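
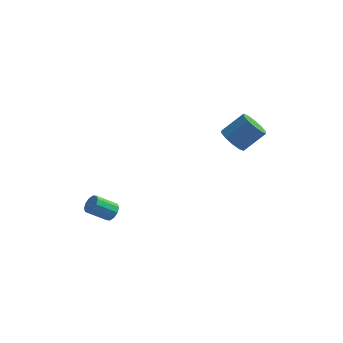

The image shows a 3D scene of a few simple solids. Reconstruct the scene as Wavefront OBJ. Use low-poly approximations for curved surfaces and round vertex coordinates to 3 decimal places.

v 2.317 2.302 1.338
v 2.992 1.977 0.896
v 4.018 2.633 1.98
v 3.343 2.958 2.422
v 2.886 2.466 0.701
v 3.912 3.122 1.784
v 2.562 2.893 0.748
v 3.588 3.549 1.832
v 2.145 3.094 1.022
v 3.171 3.75 2.105
v 1.794 2.992 1.416
v 2.819 3.648 2.499
v 1.642 2.627 1.78
v 2.668 3.283 2.864
v 1.748 2.138 1.976
v 2.774 2.794 3.059
v 2.072 1.711 1.928
v 3.098 2.367 3.012
v 2.489 1.51 1.655
v 3.515 2.166 2.738
v 2.841 1.612 1.261
v 3.866 2.268 2.344
v -3.35 -0.844 -3.186
v -3.134 -0.527 -2.738
v -4.133 -1.019 -1.906
v -4.35 -1.336 -2.354
v -3.38 -0.322 -2.912
v -4.379 -0.814 -2.081
v -3.615 -0.316 -3.191
v -4.614 -0.809 -2.36
v -3.749 -0.512 -3.468
v -4.748 -1.005 -2.637
v -3.73 -0.835 -3.637
v -4.729 -1.328 -2.806
v -3.567 -1.161 -3.634
v -4.566 -1.653 -2.802
v -3.321 -1.366 -3.459
v -4.32 -1.858 -2.628
v -3.086 -1.371 -3.18
v -4.085 -1.864 -2.349
v -2.952 -1.175 -2.903
v -3.951 -1.668 -2.072
v -2.971 -0.852 -2.734
v -3.97 -1.345 -1.903
f 2 1 5
f 2 5 3
f 3 5 6
f 3 6 4
f 5 1 7
f 5 7 6
f 6 7 8
f 6 8 4
f 7 1 9
f 7 9 8
f 8 9 10
f 8 10 4
f 9 1 11
f 9 11 10
f 10 11 12
f 10 12 4
f 11 1 13
f 11 13 12
f 12 13 14
f 12 14 4
f 13 1 15
f 13 15 14
f 14 15 16
f 14 16 4
f 15 1 17
f 15 17 16
f 16 17 18
f 16 18 4
f 17 1 19
f 17 19 18
f 18 19 20
f 18 20 4
f 19 1 21
f 19 21 20
f 20 21 22
f 20 22 4
f 21 1 2
f 21 2 22
f 22 2 3
f 22 3 4
f 24 23 27
f 24 27 25
f 25 27 28
f 25 28 26
f 27 23 29
f 27 29 28
f 28 29 30
f 28 30 26
f 29 23 31
f 29 31 30
f 30 31 32
f 30 32 26
f 31 23 33
f 31 33 32
f 32 33 34
f 32 34 26
f 33 23 35
f 33 35 34
f 34 35 36
f 34 36 26
f 35 23 37
f 35 37 36
f 36 37 38
f 36 38 26
f 37 23 39
f 37 39 38
f 38 39 40
f 38 40 26
f 39 23 41
f 39 41 40
f 40 41 42
f 40 42 26
f 41 23 43
f 41 43 42
f 42 43 44
f 42 44 26
f 43 23 24
f 43 24 44
f 44 24 25
f 44 25 26



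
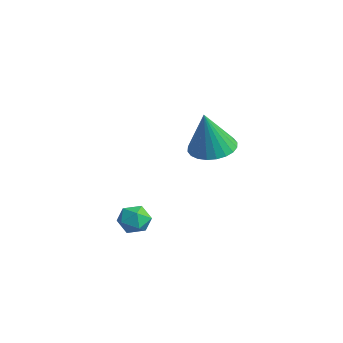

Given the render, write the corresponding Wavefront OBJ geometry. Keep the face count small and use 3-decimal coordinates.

v -0.38 3.456 -1.552
v 0.532 3.116 -1.734
v -0.18 2.944 0.412
v 0.605 3.485 -1.645
v 0.528 3.85 -1.542
v 0.313 4.154 -1.441
v -0.008 4.352 -1.357
v -0.385 4.414 -1.303
v -0.762 4.329 -1.286
v -1.08 4.112 -1.31
v -1.292 3.795 -1.371
v -1.365 3.426 -1.46
v -1.288 3.062 -1.562
v -1.073 2.757 -1.663
v -0.752 2.559 -1.748
v -0.375 2.498 -1.802
v 0.002 2.582 -1.819
v 0.32 2.799 -1.794
v 2.374 -0.963 -3.65
v 2.745 -1.418 -3.241
v 1.435 -1.142 -2.999
v 1.806 -1.597 -2.59
v 1.956 -0.898 -2.574
v 2.536 -0.787 -2.976
v 1.644 -1.773 -3.264
v 2.224 -1.662 -3.666
v 2.293 -1.918 -3.002
v 2.486 -1.377 -2.576
v 1.694 -1.183 -3.664
v 1.887 -0.642 -3.238
f 2 1 4
f 2 4 3
f 4 1 5
f 4 5 3
f 5 1 6
f 5 6 3
f 6 1 7
f 6 7 3
f 7 1 8
f 7 8 3
f 8 1 9
f 8 9 3
f 9 1 10
f 9 10 3
f 10 1 11
f 10 11 3
f 11 1 12
f 11 12 3
f 12 1 13
f 12 13 3
f 13 1 14
f 13 14 3
f 14 1 15
f 14 15 3
f 15 1 16
f 15 16 3
f 16 1 17
f 16 17 3
f 17 1 18
f 17 18 3
f 18 1 2
f 18 2 3
f 19 30 24
f 19 24 20
f 19 20 26
f 19 26 29
f 19 29 30
f 20 24 28
f 24 30 23
f 30 29 21
f 29 26 25
f 26 20 27
f 22 28 23
f 22 23 21
f 22 21 25
f 22 25 27
f 22 27 28
f 23 28 24
f 21 23 30
f 25 21 29
f 27 25 26
f 28 27 20



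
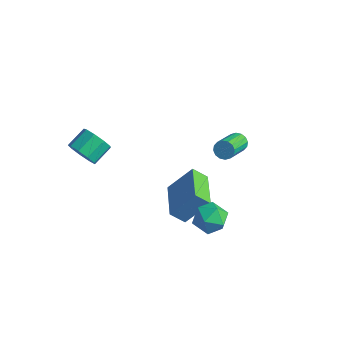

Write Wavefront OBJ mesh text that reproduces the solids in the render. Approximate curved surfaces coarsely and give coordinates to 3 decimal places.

v 1.016 3.807 -1.846
v 1.271 4.101 -1.487
v 1.778 2.648 -0.654
v 1.524 2.353 -1.014
v 1.018 4.07 -1.387
v 1.525 2.617 -0.554
v 0.764 3.969 -1.409
v 1.271 2.515 -0.577
v 0.578 3.824 -1.549
v 1.085 2.37 -0.717
v 0.509 3.674 -1.769
v 1.016 2.221 -0.936
v 0.576 3.56 -2.009
v 1.084 2.107 -1.176
v 0.762 3.512 -2.206
v 1.269 2.059 -1.373
v 1.015 3.543 -2.306
v 1.522 2.09 -1.473
v 1.269 3.645 -2.283
v 1.776 2.191 -1.451
v 1.455 3.79 -2.143
v 1.962 2.336 -1.311
v 1.524 3.939 -1.924
v 2.031 2.486 -1.091
v 1.456 4.053 -1.684
v 1.964 2.6 -0.851
v 0.363 0.838 -4.352
v -0.146 0.35 -3.729
v 1.066 1.778 -3.041
v 0.558 1.291 -2.419
v 1.902 -0.551 -4.181
v 1.394 -1.038 -3.559
v 2.606 0.39 -2.871
v 2.097 -0.098 -2.248
v 2.657 0.453 -2.76
v 3.51 0.603 -3.057
v 2.71 -0.923 -3.303
v 3.563 -0.773 -3.6
v 3.394 -0.829 -2.702
v 3.361 0.021 -2.367
v 2.859 -0.341 -3.993
v 2.826 0.509 -3.658
v 3.634 0.112 -3.819
v 3.965 -0.19 -3.021
v 2.255 -0.13 -3.339
v 2.586 -0.432 -2.541
v -2.995 -2.382 -1.203
v -2.327 -2.593 -0.777
v -2.337 -1.57 -0.252
v -3.005 -1.358 -0.677
v -2.177 -2.345 -1.257
v -2.188 -1.322 -0.732
v -2.41 -2.114 -1.712
v -2.421 -1.091 -1.187
v -2.917 -2.008 -1.928
v -2.927 -0.985 -1.403
v -3.46 -2.077 -1.805
v -3.47 -1.054 -1.28
v -3.785 -2.288 -1.4
v -3.796 -1.265 -0.875
v -3.741 -2.543 -0.903
v -3.751 -1.52 -0.377
v -3.347 -2.723 -0.545
v -3.358 -1.7 -0.02
v -2.789 -2.742 -0.496
v -2.799 -1.719 0.03
f 2 1 5
f 2 5 3
f 3 5 6
f 3 6 4
f 5 1 7
f 5 7 6
f 6 7 8
f 6 8 4
f 7 1 9
f 7 9 8
f 8 9 10
f 8 10 4
f 9 1 11
f 9 11 10
f 10 11 12
f 10 12 4
f 11 1 13
f 11 13 12
f 12 13 14
f 12 14 4
f 13 1 15
f 13 15 14
f 14 15 16
f 14 16 4
f 15 1 17
f 15 17 16
f 16 17 18
f 16 18 4
f 17 1 19
f 17 19 18
f 18 19 20
f 18 20 4
f 19 1 21
f 19 21 20
f 20 21 22
f 20 22 4
f 21 1 23
f 21 23 22
f 22 23 24
f 22 24 4
f 23 1 25
f 23 25 24
f 24 25 26
f 24 26 4
f 25 1 2
f 25 2 26
f 26 2 3
f 26 3 4
f 28 30 27
f 31 28 27
f 27 30 29
f 29 31 27
f 28 34 30
f 32 28 31
f 32 34 28
f 30 34 29
f 33 31 29
f 29 34 33
f 33 32 31
f 34 32 33
f 35 46 40
f 35 40 36
f 35 36 42
f 35 42 45
f 35 45 46
f 36 40 44
f 40 46 39
f 46 45 37
f 45 42 41
f 42 36 43
f 38 44 39
f 38 39 37
f 38 37 41
f 38 41 43
f 38 43 44
f 39 44 40
f 37 39 46
f 41 37 45
f 43 41 42
f 44 43 36
f 48 47 51
f 48 51 49
f 49 51 52
f 49 52 50
f 51 47 53
f 51 53 52
f 52 53 54
f 52 54 50
f 53 47 55
f 53 55 54
f 54 55 56
f 54 56 50
f 55 47 57
f 55 57 56
f 56 57 58
f 56 58 50
f 57 47 59
f 57 59 58
f 58 59 60
f 58 60 50
f 59 47 61
f 59 61 60
f 60 61 62
f 60 62 50
f 61 47 63
f 61 63 62
f 62 63 64
f 62 64 50
f 63 47 65
f 63 65 64
f 64 65 66
f 64 66 50
f 65 47 48
f 65 48 66
f 66 48 49
f 66 49 50



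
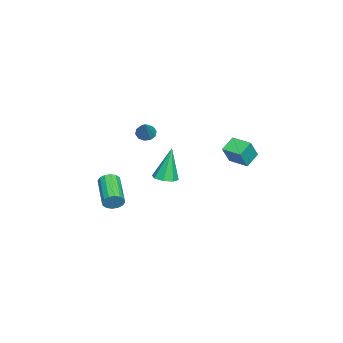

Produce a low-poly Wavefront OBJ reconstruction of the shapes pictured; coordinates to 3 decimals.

v -0.86 -2.973 -1.13
v -0.597 -3.157 -0.599
v -2.357 -3.83 0.041
v -2.62 -3.647 -0.49
v -0.692 -2.855 -0.545
v -2.452 -3.529 0.095
v -0.833 -2.586 -0.647
v -2.593 -3.259 -0.007
v -0.98 -2.42 -0.879
v -2.74 -3.093 -0.239
v -1.096 -2.402 -1.178
v -2.856 -3.075 -0.538
v -1.148 -2.538 -1.464
v -2.908 -3.211 -0.824
v -1.123 -2.79 -1.661
v -2.883 -3.463 -1.021
v -1.028 -3.091 -1.715
v -2.788 -3.765 -1.075
v -0.887 -3.361 -1.613
v -2.647 -4.034 -0.973
v -0.74 -3.527 -1.381
v -2.5 -4.2 -0.741
v -0.624 -3.545 -1.082
v -2.384 -4.218 -0.442
v -0.572 -3.409 -0.796
v -2.332 -4.082 -0.156
v -1.134 3.166 2.579
v -1.906 3.569 3.089
v -0.604 4.208 2.558
v -1.377 4.612 3.068
v -0.543 2.888 3.692
v -1.316 3.292 4.202
v -0.014 3.931 3.671
v -0.786 4.334 4.181
v -2.98 -0.633 -0.118
v -2.457 -1.112 0.055
v -3.42 -0.367 1.938
v -2.266 -0.587 0.028
v -2.494 -0.089 -0.084
v -3.006 0.09 -0.217
v -3.503 -0.153 -0.292
v -3.694 -0.678 -0.265
v -3.467 -1.176 -0.152
v -2.955 -1.355 -0.02
v -2.756 -1.628 3.329
v -2.389 -1.959 3.046
v -1.664 -1.432 4.511
v -2.337 -1.627 2.942
v -2.445 -1.294 2.987
v -2.672 -1.089 3.162
v -2.93 -1.09 3.402
v -3.122 -1.296 3.613
v -3.174 -1.629 3.716
v -3.066 -1.962 3.671
v -2.839 -2.166 3.496
v -2.581 -2.166 3.257
f 2 1 5
f 2 5 3
f 3 5 6
f 3 6 4
f 5 1 7
f 5 7 6
f 6 7 8
f 6 8 4
f 7 1 9
f 7 9 8
f 8 9 10
f 8 10 4
f 9 1 11
f 9 11 10
f 10 11 12
f 10 12 4
f 11 1 13
f 11 13 12
f 12 13 14
f 12 14 4
f 13 1 15
f 13 15 14
f 14 15 16
f 14 16 4
f 15 1 17
f 15 17 16
f 16 17 18
f 16 18 4
f 17 1 19
f 17 19 18
f 18 19 20
f 18 20 4
f 19 1 21
f 19 21 20
f 20 21 22
f 20 22 4
f 21 1 23
f 21 23 22
f 22 23 24
f 22 24 4
f 23 1 25
f 23 25 24
f 24 25 26
f 24 26 4
f 25 1 2
f 25 2 26
f 26 2 3
f 26 3 4
f 28 30 27
f 31 28 27
f 27 30 29
f 29 31 27
f 28 34 30
f 32 28 31
f 32 34 28
f 30 34 29
f 33 31 29
f 29 34 33
f 33 32 31
f 34 32 33
f 36 35 38
f 36 38 37
f 38 35 39
f 38 39 37
f 39 35 40
f 39 40 37
f 40 35 41
f 40 41 37
f 41 35 42
f 41 42 37
f 42 35 43
f 42 43 37
f 43 35 44
f 43 44 37
f 44 35 36
f 44 36 37
f 46 45 48
f 46 48 47
f 48 45 49
f 48 49 47
f 49 45 50
f 49 50 47
f 50 45 51
f 50 51 47
f 51 45 52
f 51 52 47
f 52 45 53
f 52 53 47
f 53 45 54
f 53 54 47
f 54 45 55
f 54 55 47
f 55 45 56
f 55 56 47
f 56 45 46
f 56 46 47



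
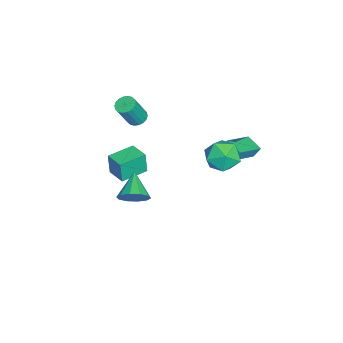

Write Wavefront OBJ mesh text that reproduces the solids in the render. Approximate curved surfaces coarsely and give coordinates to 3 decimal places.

v -2.349 2.484 1.746
v -2.499 2.888 2.431
v -4.039 3.474 0.79
v -4.189 3.879 1.475
v -1.631 3.361 1.385
v -1.781 3.766 2.07
v -3.321 4.352 0.429
v -3.471 4.756 1.114
v -2.344 -2.698 -0.448
v -2.407 -2.807 1.036
v -1.434 -1.749 -0.34
v -1.496 -1.858 1.144
v -1.044 -3.942 -0.484
v -1.106 -4.051 1
v -0.133 -2.993 -0.376
v -0.196 -3.102 1.108
v 0.204 4.111 3.088
v 0.711 3.314 3.876
v -0.971 2.666 2.384
v -0.464 1.869 3.172
v -1.184 2.775 3.591
v -0.458 3.667 4.026
v 0.198 2.313 2.234
v 0.924 3.205 2.669
v 0.707 2.202 3.348
v -0.146 2.488 4.187
v -0.114 3.492 2.073
v -0.967 3.778 2.912
v 4.629 -1.233 2.883
v 5.084 -1.881 3.442
v 3.091 -1.507 3.817
v 5.143 -1.342 3.698
v 5.006 -0.761 3.642
v 4.724 -0.361 3.296
v 4.406 -0.293 2.792
v 4.173 -0.585 2.323
v 4.114 -1.124 2.068
v 4.252 -1.705 2.124
v 4.533 -2.105 2.47
v 4.851 -2.173 2.973
v -3.978 -2.879 2.376
v -3.459 -3.188 2.064
v -2.743 -3.751 3.811
v -3.262 -3.441 4.124
v -3.353 -2.909 2.111
v -2.637 -3.471 3.858
v -3.37 -2.623 2.21
v -2.654 -3.186 3.957
v -3.508 -2.389 2.342
v -2.792 -2.951 4.089
v -3.739 -2.251 2.481
v -3.023 -2.813 4.228
v -4.017 -2.237 2.599
v -3.301 -2.8 4.346
v -4.288 -2.351 2.673
v -3.572 -2.913 4.42
v -4.497 -2.569 2.689
v -3.781 -3.132 4.436
v -4.603 -2.849 2.642
v -3.887 -3.411 4.389
v -4.586 -3.134 2.543
v -3.87 -3.697 4.29
v -4.448 -3.369 2.411
v -3.732 -3.931 4.158
v -4.217 -3.507 2.272
v -3.501 -4.069 4.019
v -3.939 -3.52 2.154
v -3.223 -4.083 3.901
v -3.668 -3.407 2.08
v -2.952 -3.969 3.827
f 2 4 1
f 5 2 1
f 1 4 3
f 3 5 1
f 2 8 4
f 6 2 5
f 6 8 2
f 4 8 3
f 7 5 3
f 3 8 7
f 7 6 5
f 8 6 7
f 10 12 9
f 13 10 9
f 9 12 11
f 11 13 9
f 10 16 12
f 14 10 13
f 14 16 10
f 12 16 11
f 15 13 11
f 11 16 15
f 15 14 13
f 16 14 15
f 17 28 22
f 17 22 18
f 17 18 24
f 17 24 27
f 17 27 28
f 18 22 26
f 22 28 21
f 28 27 19
f 27 24 23
f 24 18 25
f 20 26 21
f 20 21 19
f 20 19 23
f 20 23 25
f 20 25 26
f 21 26 22
f 19 21 28
f 23 19 27
f 25 23 24
f 26 25 18
f 30 29 32
f 30 32 31
f 32 29 33
f 32 33 31
f 33 29 34
f 33 34 31
f 34 29 35
f 34 35 31
f 35 29 36
f 35 36 31
f 36 29 37
f 36 37 31
f 37 29 38
f 37 38 31
f 38 29 39
f 38 39 31
f 39 29 40
f 39 40 31
f 40 29 30
f 40 30 31
f 42 41 45
f 42 45 43
f 43 45 46
f 43 46 44
f 45 41 47
f 45 47 46
f 46 47 48
f 46 48 44
f 47 41 49
f 47 49 48
f 48 49 50
f 48 50 44
f 49 41 51
f 49 51 50
f 50 51 52
f 50 52 44
f 51 41 53
f 51 53 52
f 52 53 54
f 52 54 44
f 53 41 55
f 53 55 54
f 54 55 56
f 54 56 44
f 55 41 57
f 55 57 56
f 56 57 58
f 56 58 44
f 57 41 59
f 57 59 58
f 58 59 60
f 58 60 44
f 59 41 61
f 59 61 60
f 60 61 62
f 60 62 44
f 61 41 63
f 61 63 62
f 62 63 64
f 62 64 44
f 63 41 65
f 63 65 64
f 64 65 66
f 64 66 44
f 65 41 67
f 65 67 66
f 66 67 68
f 66 68 44
f 67 41 69
f 67 69 68
f 68 69 70
f 68 70 44
f 69 41 42
f 69 42 70
f 70 42 43
f 70 43 44



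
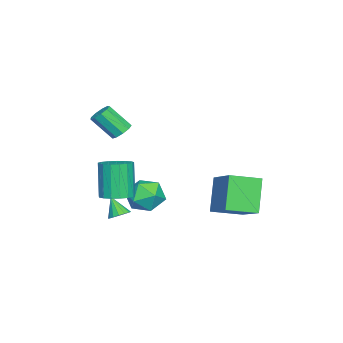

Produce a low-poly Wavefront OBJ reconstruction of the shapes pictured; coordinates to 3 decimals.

v -3.242 0.233 -3.845
v -4.341 0.13 -2.177
v -3.972 1.612 -4.241
v -5.071 1.509 -2.573
v -1.769 1.311 -2.807
v -2.868 1.208 -1.139
v -2.499 2.69 -3.203
v -3.598 2.587 -1.535
v -1.276 -3.362 1.83
v -0.936 -3.694 1.514
v -0.864 -4.689 2.634
v -1.204 -4.358 2.95
v -0.722 -3.443 1.723
v -0.65 -4.438 2.843
v -0.767 -3.155 1.982
v -0.696 -4.15 3.102
v -1.05 -2.964 2.169
v -0.979 -3.959 3.29
v -1.439 -2.959 2.198
v -1.368 -3.954 3.319
v -1.751 -3.143 2.055
v -1.68 -4.138 3.175
v -1.841 -3.43 1.806
v -1.77 -4.425 2.926
v -1.666 -3.685 1.568
v -1.595 -4.68 2.689
v -1.309 -3.789 1.453
v -1.237 -4.784 2.573
v -1.267 -1.315 -2.216
v -0.485 -1.608 -1.631
v -1.715 -2.892 -2.409
v -0.933 -3.185 -1.824
v -1.718 -2.683 -1.411
v -1.442 -1.708 -1.292
v -0.758 -2.792 -2.748
v -0.482 -1.817 -2.629
v -0.171 -2.521 -1.96
v -0.764 -2.454 -1.133
v -1.436 -2.046 -2.907
v -2.029 -1.979 -2.08
v -0.841 -3.386 -3.328
v -0.373 -3.276 -3.062
v -1.239 -3.914 -2.412
v -0.542 -3.054 -3.008
v -0.792 -2.921 -3.039
v -1.055 -2.912 -3.148
v -1.261 -3.031 -3.305
v -1.354 -3.244 -3.469
v -1.31 -3.496 -3.595
v -1.141 -3.718 -3.649
v -0.891 -3.851 -3.618
v -0.628 -3.86 -3.509
v -0.422 -3.742 -3.352
v -0.329 -3.528 -3.188
v 0.34 -3.141 -1.462
v 1.012 -2.78 -1.187
v 0.391 -2.998 0.617
v -0.28 -3.359 0.342
v 0.763 -2.487 -1.237
v 0.142 -2.705 0.566
v 0.417 -2.344 -1.339
v -0.204 -2.562 0.465
v 0.054 -2.383 -1.469
v -0.567 -2.601 0.335
v -0.244 -2.596 -1.597
v -0.864 -2.814 0.207
v -0.407 -2.934 -1.694
v -1.028 -3.152 0.109
v -0.4 -3.319 -1.738
v -1.021 -3.537 0.065
v -0.223 -3.663 -1.719
v -0.844 -3.881 0.085
v 0.083 -3.888 -1.641
v -0.538 -4.106 0.163
v 0.448 -3.941 -1.522
v -0.173 -4.16 0.282
v 0.789 -3.812 -1.389
v 0.168 -4.03 0.415
v 1.026 -3.528 -1.273
v 0.405 -3.746 0.531
v 1.107 -3.156 -1.2
v 0.486 -3.374 0.604
f 2 4 1
f 5 2 1
f 1 4 3
f 3 5 1
f 2 8 4
f 6 2 5
f 6 8 2
f 4 8 3
f 7 5 3
f 3 8 7
f 7 6 5
f 8 6 7
f 10 9 13
f 10 13 11
f 11 13 14
f 11 14 12
f 13 9 15
f 13 15 14
f 14 15 16
f 14 16 12
f 15 9 17
f 15 17 16
f 16 17 18
f 16 18 12
f 17 9 19
f 17 19 18
f 18 19 20
f 18 20 12
f 19 9 21
f 19 21 20
f 20 21 22
f 20 22 12
f 21 9 23
f 21 23 22
f 22 23 24
f 22 24 12
f 23 9 25
f 23 25 24
f 24 25 26
f 24 26 12
f 25 9 27
f 25 27 26
f 26 27 28
f 26 28 12
f 27 9 10
f 27 10 28
f 28 10 11
f 28 11 12
f 29 40 34
f 29 34 30
f 29 30 36
f 29 36 39
f 29 39 40
f 30 34 38
f 34 40 33
f 40 39 31
f 39 36 35
f 36 30 37
f 32 38 33
f 32 33 31
f 32 31 35
f 32 35 37
f 32 37 38
f 33 38 34
f 31 33 40
f 35 31 39
f 37 35 36
f 38 37 30
f 42 41 44
f 42 44 43
f 44 41 45
f 44 45 43
f 45 41 46
f 45 46 43
f 46 41 47
f 46 47 43
f 47 41 48
f 47 48 43
f 48 41 49
f 48 49 43
f 49 41 50
f 49 50 43
f 50 41 51
f 50 51 43
f 51 41 52
f 51 52 43
f 52 41 53
f 52 53 43
f 53 41 54
f 53 54 43
f 54 41 42
f 54 42 43
f 56 55 59
f 56 59 57
f 57 59 60
f 57 60 58
f 59 55 61
f 59 61 60
f 60 61 62
f 60 62 58
f 61 55 63
f 61 63 62
f 62 63 64
f 62 64 58
f 63 55 65
f 63 65 64
f 64 65 66
f 64 66 58
f 65 55 67
f 65 67 66
f 66 67 68
f 66 68 58
f 67 55 69
f 67 69 68
f 68 69 70
f 68 70 58
f 69 55 71
f 69 71 70
f 70 71 72
f 70 72 58
f 71 55 73
f 71 73 72
f 72 73 74
f 72 74 58
f 73 55 75
f 73 75 74
f 74 75 76
f 74 76 58
f 75 55 77
f 75 77 76
f 76 77 78
f 76 78 58
f 77 55 79
f 77 79 78
f 78 79 80
f 78 80 58
f 79 55 81
f 79 81 80
f 80 81 82
f 80 82 58
f 81 55 56
f 81 56 82
f 82 56 57
f 82 57 58



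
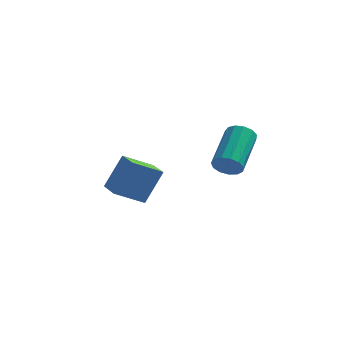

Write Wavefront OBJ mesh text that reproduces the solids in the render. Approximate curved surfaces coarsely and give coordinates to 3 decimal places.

v 1.464 -3.963 0.523
v 1.93 -4.201 0.875
v 2.181 -2.396 1.768
v 1.716 -2.157 1.417
v 2.081 -4.076 0.58
v 2.333 -2.271 1.473
v 2.038 -3.915 0.266
v 2.289 -2.11 1.159
v 1.812 -3.769 0.035
v 2.063 -1.964 0.928
v 1.475 -3.685 -0.042
v 1.727 -1.879 0.851
v 1.136 -3.688 0.061
v 1.387 -1.883 0.954
v 0.9 -3.779 0.311
v 1.152 -1.974 1.204
v 0.844 -3.928 0.628
v 1.095 -2.123 1.521
v 0.985 -4.088 0.912
v 1.236 -2.283 1.805
v 1.278 -4.208 1.073
v 1.529 -2.403 1.966
v 1.63 -4.251 1.059
v 1.881 -2.445 1.952
v -4.21 0.426 -3.193
v -3.567 1.03 -1.681
v -3.053 1.001 -3.915
v -2.41 1.605 -2.403
v -3.59 -0.625 -3.037
v -2.947 -0.021 -1.525
v -2.433 -0.05 -3.759
v -1.79 0.554 -2.247
f 2 1 5
f 2 5 3
f 3 5 6
f 3 6 4
f 5 1 7
f 5 7 6
f 6 7 8
f 6 8 4
f 7 1 9
f 7 9 8
f 8 9 10
f 8 10 4
f 9 1 11
f 9 11 10
f 10 11 12
f 10 12 4
f 11 1 13
f 11 13 12
f 12 13 14
f 12 14 4
f 13 1 15
f 13 15 14
f 14 15 16
f 14 16 4
f 15 1 17
f 15 17 16
f 16 17 18
f 16 18 4
f 17 1 19
f 17 19 18
f 18 19 20
f 18 20 4
f 19 1 21
f 19 21 20
f 20 21 22
f 20 22 4
f 21 1 23
f 21 23 22
f 22 23 24
f 22 24 4
f 23 1 2
f 23 2 24
f 24 2 3
f 24 3 4
f 26 28 25
f 29 26 25
f 25 28 27
f 27 29 25
f 26 32 28
f 30 26 29
f 30 32 26
f 28 32 27
f 31 29 27
f 27 32 31
f 31 30 29
f 32 30 31



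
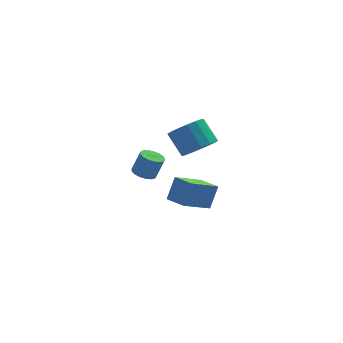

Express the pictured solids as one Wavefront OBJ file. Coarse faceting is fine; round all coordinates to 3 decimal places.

v 0.453 1.954 -4.114
v -0.949 1.236 -3.243
v -0.166 2.969 -4.276
v -1.569 2.251 -3.405
v 0.929 2.429 -2.955
v -0.474 1.711 -2.084
v 0.309 3.444 -3.117
v -1.093 2.726 -2.246
v -0.517 -0.489 1.807
v 0.336 -0.339 2.117
v -0.17 0.499 3.103
v -1.023 0.349 2.793
v 0.262 -0 1.791
v -0.244 0.838 2.777
v -0.02 0.208 1.469
v -0.527 1.046 2.455
v -0.436 0.229 1.238
v -0.942 1.068 2.224
v -0.873 0.058 1.159
v -1.38 0.896 2.145
v -1.215 -0.26 1.254
v -1.721 0.579 2.24
v -1.37 -0.639 1.497
v -1.876 0.199 2.483
v -1.296 -0.978 1.823
v -1.802 -0.14 2.809
v -1.013 -1.186 2.145
v -1.52 -0.348 3.131
v -0.598 -1.208 2.376
v -1.104 -0.369 3.362
v -0.16 -1.036 2.455
v -0.667 -0.198 3.441
v 0.181 -0.719 2.36
v -0.325 0.12 3.346
v -3.015 -0.141 0.209
v -2.487 0.049 -0.003
v -2.076 0.092 1.059
v -2.605 -0.099 1.271
v -2.634 0.291 0.044
v -2.223 0.334 1.106
v -2.868 0.435 0.129
v -2.457 0.477 1.191
v -3.136 0.446 0.232
v -2.725 0.489 1.294
v -3.376 0.323 0.33
v -2.965 0.366 1.392
v -3.534 0.093 0.4
v -3.123 0.136 1.462
v -3.573 -0.19 0.426
v -3.162 -0.147 1.489
v -3.484 -0.462 0.403
v -3.073 -0.419 1.465
v -3.288 -0.661 0.335
v -2.877 -0.618 1.398
v -3.029 -0.741 0.238
v -2.618 -0.698 1.301
v -2.768 -0.683 0.135
v -2.357 -0.64 1.197
v -2.563 -0.501 0.048
v -2.152 -0.458 1.111
v -2.462 -0.237 -0.002
v -2.051 -0.194 1.061
f 2 4 1
f 5 2 1
f 1 4 3
f 3 5 1
f 2 8 4
f 6 2 5
f 6 8 2
f 4 8 3
f 7 5 3
f 3 8 7
f 7 6 5
f 8 6 7
f 10 9 13
f 10 13 11
f 11 13 14
f 11 14 12
f 13 9 15
f 13 15 14
f 14 15 16
f 14 16 12
f 15 9 17
f 15 17 16
f 16 17 18
f 16 18 12
f 17 9 19
f 17 19 18
f 18 19 20
f 18 20 12
f 19 9 21
f 19 21 20
f 20 21 22
f 20 22 12
f 21 9 23
f 21 23 22
f 22 23 24
f 22 24 12
f 23 9 25
f 23 25 24
f 24 25 26
f 24 26 12
f 25 9 27
f 25 27 26
f 26 27 28
f 26 28 12
f 27 9 29
f 27 29 28
f 28 29 30
f 28 30 12
f 29 9 31
f 29 31 30
f 30 31 32
f 30 32 12
f 31 9 33
f 31 33 32
f 32 33 34
f 32 34 12
f 33 9 10
f 33 10 34
f 34 10 11
f 34 11 12
f 36 35 39
f 36 39 37
f 37 39 40
f 37 40 38
f 39 35 41
f 39 41 40
f 40 41 42
f 40 42 38
f 41 35 43
f 41 43 42
f 42 43 44
f 42 44 38
f 43 35 45
f 43 45 44
f 44 45 46
f 44 46 38
f 45 35 47
f 45 47 46
f 46 47 48
f 46 48 38
f 47 35 49
f 47 49 48
f 48 49 50
f 48 50 38
f 49 35 51
f 49 51 50
f 50 51 52
f 50 52 38
f 51 35 53
f 51 53 52
f 52 53 54
f 52 54 38
f 53 35 55
f 53 55 54
f 54 55 56
f 54 56 38
f 55 35 57
f 55 57 56
f 56 57 58
f 56 58 38
f 57 35 59
f 57 59 58
f 58 59 60
f 58 60 38
f 59 35 61
f 59 61 60
f 60 61 62
f 60 62 38
f 61 35 36
f 61 36 62
f 62 36 37
f 62 37 38



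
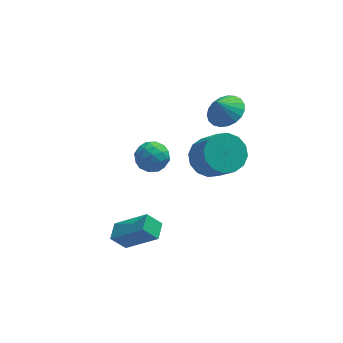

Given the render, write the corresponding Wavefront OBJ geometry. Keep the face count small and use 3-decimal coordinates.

v 0.275 -2.353 0.45
v 1.276 -2.372 0.101
v 1.805 -3.566 1.68
v 0.805 -3.547 2.03
v 1.251 -1.939 0.437
v 1.78 -3.133 2.016
v 0.965 -1.616 0.776
v 1.494 -2.811 2.356
v 0.494 -1.491 1.028
v 1.023 -2.686 2.608
v -0.036 -1.597 1.126
v 0.493 -2.792 2.705
v -0.482 -1.906 1.042
v 0.047 -3.1 2.622
v -0.725 -2.334 0.8
v -0.196 -3.528 2.379
v -0.7 -2.767 0.464
v -0.171 -3.961 2.043
v -0.414 -3.089 0.124
v 0.115 -4.284 1.704
v 0.057 -3.214 -0.128
v 0.586 -4.409 1.452
v 0.587 -3.108 -0.225
v 1.116 -4.303 1.354
v 1.033 -2.8 -0.142
v 1.562 -3.994 1.438
v -4.517 -3.875 -3.721
v -3.077 -4.584 -2.321
v -4.237 -2.992 -3.562
v -2.797 -3.701 -2.162
v -3.823 -3.959 -4.478
v -2.383 -4.668 -3.078
v -3.543 -3.076 -4.319
v -2.103 -3.785 -2.919
v 1.193 -0.857 2.346
v 1.717 -0.15 2.729
v 0.727 -1.003 3.254
v 1.396 0.047 2.596
v 1.041 0.088 2.42
v 0.711 -0.035 2.231
v 0.465 -0.3 2.062
v 0.345 -0.661 1.942
v 0.371 -1.056 1.892
v 0.539 -1.417 1.921
v 0.821 -1.681 2.023
v 1.167 -1.803 2.181
v 1.517 -1.761 2.368
v 1.811 -1.562 2.551
v 1.999 -1.242 2.699
v 2.047 -0.856 2.785
v 1.947 -0.469 2.796
v -2.826 0.448 -2.033
v -1.986 0.773 -2.115
v -2.294 -0.773 -1.425
v -1.454 -0.448 -1.507
v -2.029 -0.071 -0.92
v -2.358 0.683 -1.295
v -1.922 -0.683 -2.245
v -2.251 0.071 -2.62
v -1.427 0.074 -2.246
v -1.494 0.452 -1.427
v -2.786 -0.452 -2.113
v -2.853 -0.074 -1.294
v -2.452 0.717 -2.127
v -1.828 -0.717 -1.413
v -2.166 -0.496 -1.068
v -1.672 -0.305 -1.116
v -2.671 0.665 -1.645
v -2.177 0.856 -1.694
v -2.203 0.36 -0.992
v -2.103 -0.856 -1.846
v -1.609 -0.665 -1.895
v -2.608 0.305 -2.424
v -2.114 0.496 -2.472
v -2.077 -0.36 -2.548
v -1.63 0.497 -2.252
v -1.318 -0.22 -1.895
v -1.593 -0.358 -2.329
v -1.786 0.085 -2.549
v -1.669 0.72 -1.771
v -1.357 0.002 -1.414
v -1.695 0.224 -1.069
v -1.888 0.667 -1.29
v -1.341 0.309 -1.848
v -2.923 -0.002 -2.126
v -2.611 -0.72 -1.769
v -2.392 -0.667 -2.25
v -2.585 -0.224 -2.471
v -2.962 0.22 -1.645
v -2.65 -0.497 -1.288
v -2.494 -0.085 -0.991
v -2.687 0.358 -1.211
v -2.939 -0.309 -1.692
f 2 1 5
f 2 5 3
f 3 5 6
f 3 6 4
f 5 1 7
f 5 7 6
f 6 7 8
f 6 8 4
f 7 1 9
f 7 9 8
f 8 9 10
f 8 10 4
f 9 1 11
f 9 11 10
f 10 11 12
f 10 12 4
f 11 1 13
f 11 13 12
f 12 13 14
f 12 14 4
f 13 1 15
f 13 15 14
f 14 15 16
f 14 16 4
f 15 1 17
f 15 17 16
f 16 17 18
f 16 18 4
f 17 1 19
f 17 19 18
f 18 19 20
f 18 20 4
f 19 1 21
f 19 21 20
f 20 21 22
f 20 22 4
f 21 1 23
f 21 23 22
f 22 23 24
f 22 24 4
f 23 1 25
f 23 25 24
f 24 25 26
f 24 26 4
f 25 1 2
f 25 2 26
f 26 2 3
f 26 3 4
f 28 30 27
f 31 28 27
f 27 30 29
f 29 31 27
f 28 34 30
f 32 28 31
f 32 34 28
f 30 34 29
f 33 31 29
f 29 34 33
f 33 32 31
f 34 32 33
f 36 35 38
f 36 38 37
f 38 35 39
f 38 39 37
f 39 35 40
f 39 40 37
f 40 35 41
f 40 41 37
f 41 35 42
f 41 42 37
f 42 35 43
f 42 43 37
f 43 35 44
f 43 44 37
f 44 35 45
f 44 45 37
f 45 35 46
f 45 46 37
f 46 35 47
f 46 47 37
f 47 35 48
f 47 48 37
f 48 35 49
f 48 49 37
f 49 35 50
f 49 50 37
f 50 35 51
f 50 51 37
f 51 35 36
f 51 36 37
f 52 89 68
f 89 63 92
f 68 92 57
f 89 92 68
f 52 68 64
f 68 57 69
f 64 69 53
f 68 69 64
f 52 64 73
f 64 53 74
f 73 74 59
f 64 74 73
f 52 73 85
f 73 59 88
f 85 88 62
f 73 88 85
f 52 85 89
f 85 62 93
f 89 93 63
f 85 93 89
f 53 69 80
f 69 57 83
f 80 83 61
f 69 83 80
f 57 92 70
f 92 63 91
f 70 91 56
f 92 91 70
f 63 93 90
f 93 62 86
f 90 86 54
f 93 86 90
f 62 88 87
f 88 59 75
f 87 75 58
f 88 75 87
f 59 74 79
f 74 53 76
f 79 76 60
f 74 76 79
f 55 81 67
f 81 61 82
f 67 82 56
f 81 82 67
f 55 67 65
f 67 56 66
f 65 66 54
f 67 66 65
f 55 65 72
f 65 54 71
f 72 71 58
f 65 71 72
f 55 72 77
f 72 58 78
f 77 78 60
f 72 78 77
f 55 77 81
f 77 60 84
f 81 84 61
f 77 84 81
f 56 82 70
f 82 61 83
f 70 83 57
f 82 83 70
f 54 66 90
f 66 56 91
f 90 91 63
f 66 91 90
f 58 71 87
f 71 54 86
f 87 86 62
f 71 86 87
f 60 78 79
f 78 58 75
f 79 75 59
f 78 75 79
f 61 84 80
f 84 60 76
f 80 76 53
f 84 76 80



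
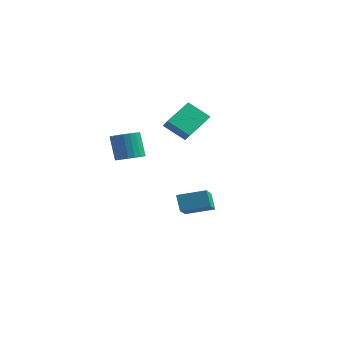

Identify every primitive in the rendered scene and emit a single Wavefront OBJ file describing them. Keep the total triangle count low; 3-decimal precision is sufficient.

v 0.471 0.616 -1.756
v 1.295 -1.099 -0.732
v 1.925 1.558 -1.348
v 2.749 -0.156 -0.324
v 0.991 0.256 -2.776
v 1.815 -1.458 -1.752
v 2.445 1.199 -2.368
v 3.269 -0.516 -1.344
v -0.831 2.857 2.025
v -2.136 2.422 3.058
v -0.652 4.769 3.055
v -1.957 4.335 4.088
v -0.243 2.485 2.612
v -1.548 2.051 3.645
v -0.064 4.398 3.642
v -1.369 3.963 4.675
v 0.245 -4.073 2.892
v 0.895 -3.511 3.025
v 0.285 -3.185 4.622
v -0.365 -3.747 4.488
v 0.639 -3.298 2.884
v 0.03 -2.972 4.481
v 0.315 -3.219 2.744
v -0.295 -2.892 4.341
v -0.021 -3.287 2.63
v -0.631 -2.961 4.226
v -0.311 -3.492 2.561
v -0.921 -3.166 4.157
v -0.506 -3.797 2.549
v -1.115 -3.471 4.145
v -0.57 -4.15 2.596
v -1.18 -3.824 4.193
v -0.493 -4.489 2.695
v -1.103 -4.163 4.292
v -0.289 -4.757 2.827
v -0.899 -4.431 4.424
v 0.007 -4.906 2.971
v -0.602 -4.58 4.568
v 0.345 -4.911 3.101
v -0.265 -4.585 4.698
v 0.665 -4.772 3.195
v 0.056 -4.446 4.792
v 0.913 -4.511 3.236
v 0.303 -4.185 4.833
v 1.045 -4.175 3.218
v 0.435 -3.849 4.815
v 1.039 -3.821 3.143
v 0.429 -3.495 4.74
f 2 4 1
f 5 2 1
f 1 4 3
f 3 5 1
f 2 8 4
f 6 2 5
f 6 8 2
f 4 8 3
f 7 5 3
f 3 8 7
f 7 6 5
f 8 6 7
f 10 12 9
f 13 10 9
f 9 12 11
f 11 13 9
f 10 16 12
f 14 10 13
f 14 16 10
f 12 16 11
f 15 13 11
f 11 16 15
f 15 14 13
f 16 14 15
f 18 17 21
f 18 21 19
f 19 21 22
f 19 22 20
f 21 17 23
f 21 23 22
f 22 23 24
f 22 24 20
f 23 17 25
f 23 25 24
f 24 25 26
f 24 26 20
f 25 17 27
f 25 27 26
f 26 27 28
f 26 28 20
f 27 17 29
f 27 29 28
f 28 29 30
f 28 30 20
f 29 17 31
f 29 31 30
f 30 31 32
f 30 32 20
f 31 17 33
f 31 33 32
f 32 33 34
f 32 34 20
f 33 17 35
f 33 35 34
f 34 35 36
f 34 36 20
f 35 17 37
f 35 37 36
f 36 37 38
f 36 38 20
f 37 17 39
f 37 39 38
f 38 39 40
f 38 40 20
f 39 17 41
f 39 41 40
f 40 41 42
f 40 42 20
f 41 17 43
f 41 43 42
f 42 43 44
f 42 44 20
f 43 17 45
f 43 45 44
f 44 45 46
f 44 46 20
f 45 17 47
f 45 47 46
f 46 47 48
f 46 48 20
f 47 17 18
f 47 18 48
f 48 18 19
f 48 19 20



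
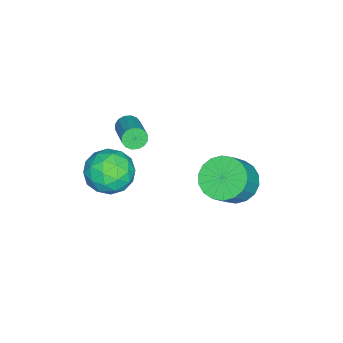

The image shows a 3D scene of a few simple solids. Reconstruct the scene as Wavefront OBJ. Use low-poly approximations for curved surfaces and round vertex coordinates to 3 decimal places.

v 3.403 0.11 -2.788
v 4.009 -0.477 -2.028
v 1.931 -0.923 -2.412
v 2.537 -1.51 -1.652
v 2.267 -0.427 -1.447
v 3.176 0.212 -1.68
v 2.764 -1.612 -2.76
v 3.673 -0.973 -2.993
v 3.614 -1.541 -2.011
v 3.307 -0.808 -1.2
v 2.633 -0.592 -3.24
v 2.326 0.141 -2.429
v 3.835 -0.092 -2.441
v 2.105 -1.308 -1.999
v 1.946 -0.671 -1.879
v 2.302 -1.016 -1.432
v 3.345 0.313 -2.236
v 3.702 -0.032 -1.79
v 2.678 -0.003 -1.448
v 2.238 -1.368 -2.65
v 2.595 -1.713 -2.204
v 3.638 -0.384 -3.008
v 3.994 -0.729 -2.561
v 3.262 -1.397 -2.992
v 3.959 -1.063 -1.984
v 3.094 -1.671 -1.763
v 3.228 -1.731 -2.415
v 3.762 -1.355 -2.551
v 3.779 -0.632 -1.507
v 2.914 -1.24 -1.286
v 2.755 -0.603 -1.166
v 3.289 -0.228 -1.303
v 3.547 -1.258 -1.497
v 3.026 -0.16 -3.154
v 2.161 -0.768 -2.933
v 2.651 -1.172 -3.137
v 3.185 -0.797 -3.274
v 2.846 0.271 -2.677
v 1.981 -0.337 -2.456
v 2.178 -0.045 -1.889
v 2.712 0.331 -2.025
v 2.393 -0.142 -2.943
v -0.557 -1.27 -2.742
v -0.275 -1.308 -3.225
v 1.078 -0.467 -2.501
v 0.797 -0.43 -2.018
v -0.421 -1.058 -3.242
v 0.932 -0.217 -2.518
v -0.603 -0.865 -3.126
v 0.75 -0.024 -2.401
v -0.773 -0.78 -2.906
v 0.58 0.06 -2.182
v -0.885 -0.827 -2.643
v 0.469 0.013 -1.919
v -0.909 -0.993 -2.406
v 0.445 -0.153 -1.682
v -0.838 -1.233 -2.259
v 0.515 -0.392 -1.535
v -0.692 -1.483 -2.242
v 0.661 -0.642 -1.518
v -0.51 -1.676 -2.359
v 0.843 -0.835 -1.634
v -0.34 -1.76 -2.578
v 1.013 -0.92 -1.854
v -0.229 -1.713 -2.841
v 1.125 -0.873 -2.117
v -0.205 -1.547 -3.078
v 1.149 -0.707 -2.354
v 1.058 4.026 -3.104
v 1.85 4.339 -3.718
v 2.854 4.128 -2.529
v 2.062 3.814 -1.916
v 1.705 4.739 -3.524
v 2.709 4.527 -2.335
v 1.431 4.997 -3.246
v 2.435 4.785 -2.058
v 1.083 5.063 -2.941
v 2.087 4.851 -1.753
v 0.731 4.923 -2.668
v 1.735 4.712 -1.48
v 0.443 4.606 -2.481
v 1.447 4.394 -1.293
v 0.277 4.174 -2.418
v 1.281 3.962 -1.23
v 0.266 3.712 -2.491
v 1.27 3.501 -1.302
v 0.411 3.313 -2.685
v 1.415 3.101 -1.496
v 0.685 3.055 -2.962
v 1.689 2.843 -1.774
v 1.033 2.989 -3.267
v 2.037 2.777 -2.079
v 1.385 3.128 -3.54
v 2.389 2.917 -2.352
v 1.673 3.446 -3.727
v 2.677 3.234 -2.539
v 1.839 3.878 -3.79
v 2.843 3.666 -2.602
f 1 38 17
f 38 12 41
f 17 41 6
f 38 41 17
f 1 17 13
f 17 6 18
f 13 18 2
f 17 18 13
f 1 13 22
f 13 2 23
f 22 23 8
f 13 23 22
f 1 22 34
f 22 8 37
f 34 37 11
f 22 37 34
f 1 34 38
f 34 11 42
f 38 42 12
f 34 42 38
f 2 18 29
f 18 6 32
f 29 32 10
f 18 32 29
f 6 41 19
f 41 12 40
f 19 40 5
f 41 40 19
f 12 42 39
f 42 11 35
f 39 35 3
f 42 35 39
f 11 37 36
f 37 8 24
f 36 24 7
f 37 24 36
f 8 23 28
f 23 2 25
f 28 25 9
f 23 25 28
f 4 30 16
f 30 10 31
f 16 31 5
f 30 31 16
f 4 16 14
f 16 5 15
f 14 15 3
f 16 15 14
f 4 14 21
f 14 3 20
f 21 20 7
f 14 20 21
f 4 21 26
f 21 7 27
f 26 27 9
f 21 27 26
f 4 26 30
f 26 9 33
f 30 33 10
f 26 33 30
f 5 31 19
f 31 10 32
f 19 32 6
f 31 32 19
f 3 15 39
f 15 5 40
f 39 40 12
f 15 40 39
f 7 20 36
f 20 3 35
f 36 35 11
f 20 35 36
f 9 27 28
f 27 7 24
f 28 24 8
f 27 24 28
f 10 33 29
f 33 9 25
f 29 25 2
f 33 25 29
f 44 43 47
f 44 47 45
f 45 47 48
f 45 48 46
f 47 43 49
f 47 49 48
f 48 49 50
f 48 50 46
f 49 43 51
f 49 51 50
f 50 51 52
f 50 52 46
f 51 43 53
f 51 53 52
f 52 53 54
f 52 54 46
f 53 43 55
f 53 55 54
f 54 55 56
f 54 56 46
f 55 43 57
f 55 57 56
f 56 57 58
f 56 58 46
f 57 43 59
f 57 59 58
f 58 59 60
f 58 60 46
f 59 43 61
f 59 61 60
f 60 61 62
f 60 62 46
f 61 43 63
f 61 63 62
f 62 63 64
f 62 64 46
f 63 43 65
f 63 65 64
f 64 65 66
f 64 66 46
f 65 43 67
f 65 67 66
f 66 67 68
f 66 68 46
f 67 43 44
f 67 44 68
f 68 44 45
f 68 45 46
f 70 69 73
f 70 73 71
f 71 73 74
f 71 74 72
f 73 69 75
f 73 75 74
f 74 75 76
f 74 76 72
f 75 69 77
f 75 77 76
f 76 77 78
f 76 78 72
f 77 69 79
f 77 79 78
f 78 79 80
f 78 80 72
f 79 69 81
f 79 81 80
f 80 81 82
f 80 82 72
f 81 69 83
f 81 83 82
f 82 83 84
f 82 84 72
f 83 69 85
f 83 85 84
f 84 85 86
f 84 86 72
f 85 69 87
f 85 87 86
f 86 87 88
f 86 88 72
f 87 69 89
f 87 89 88
f 88 89 90
f 88 90 72
f 89 69 91
f 89 91 90
f 90 91 92
f 90 92 72
f 91 69 93
f 91 93 92
f 92 93 94
f 92 94 72
f 93 69 95
f 93 95 94
f 94 95 96
f 94 96 72
f 95 69 97
f 95 97 96
f 96 97 98
f 96 98 72
f 97 69 70
f 97 70 98
f 98 70 71
f 98 71 72



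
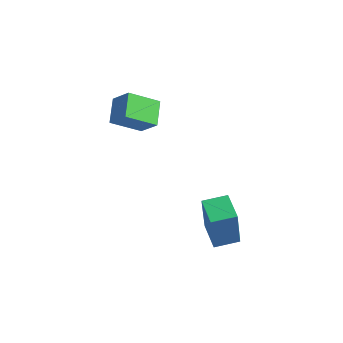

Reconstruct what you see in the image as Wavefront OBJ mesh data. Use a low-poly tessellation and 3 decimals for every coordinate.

v -2.024 3.164 -0.226
v -2.552 1.966 0.566
v -2.768 3.932 0.441
v -3.295 2.735 1.233
v -1.185 3.305 0.547
v -1.712 2.108 1.339
v -1.928 4.074 1.214
v -2.456 2.876 2.006
v 1.296 3.704 -4.396
v 1.585 3.272 -2.403
v 1.77 4.676 -4.254
v 2.059 4.243 -2.261
v 2.461 3.177 -4.679
v 2.75 2.744 -2.686
v 2.935 4.148 -4.537
v 3.224 3.716 -2.544
f 2 4 1
f 5 2 1
f 1 4 3
f 3 5 1
f 2 8 4
f 6 2 5
f 6 8 2
f 4 8 3
f 7 5 3
f 3 8 7
f 7 6 5
f 8 6 7
f 10 12 9
f 13 10 9
f 9 12 11
f 11 13 9
f 10 16 12
f 14 10 13
f 14 16 10
f 12 16 11
f 15 13 11
f 11 16 15
f 15 14 13
f 16 14 15



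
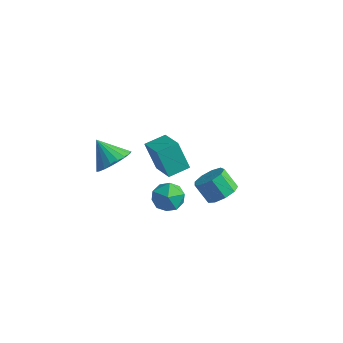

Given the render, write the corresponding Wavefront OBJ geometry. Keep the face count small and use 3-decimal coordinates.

v -2.924 -1.086 -0.478
v -2.246 -1.527 0.237
v -4.076 -1.014 0.658
v -2.166 -1.088 0.291
v -2.217 -0.649 0.212
v -2.39 -0.286 0.013
v -2.656 -0.06 -0.27
v -2.968 -0.012 -0.59
v -3.272 -0.15 -0.89
v -3.516 -0.449 -1.119
v -3.658 -0.858 -1.237
v -3.673 -1.307 -1.224
v -3.558 -1.717 -1.082
v -3.334 -2.019 -0.836
v -3.038 -2.158 -0.527
v -2.723 -2.113 -0.211
v -2.443 -1.889 0.06
v 3.729 -1.069 0.463
v 4.41 -1.06 1.02
v 3.612 -1.082 1.995
v 2.931 -1.091 1.437
v 4.24 -0.497 0.893
v 3.442 -0.519 1.868
v 3.831 -0.201 0.565
v 3.033 -0.223 1.54
v 3.374 -0.312 0.189
v 2.576 -0.333 1.164
v 3.084 -0.777 -0.059
v 2.286 -0.798 0.916
v 3.095 -1.378 -0.063
v 2.297 -1.4 0.912
v 3.403 -1.836 0.179
v 2.605 -1.857 1.153
v 3.863 -1.934 0.553
v 3.065 -1.956 1.528
v 4.261 -1.628 0.886
v 3.463 -1.65 1.861
v 0.644 -0.348 -1.17
v 1.193 -0.771 -1.89
v 0.007 -1.789 -0.81
v 0.556 -2.212 -1.53
v 0.998 -1.856 -0.708
v 1.392 -0.965 -0.93
v -0.192 -1.595 -1.77
v 0.202 -0.704 -1.992
v 0.677 -1.541 -2.26
v 1.412 -1.703 -1.604
v -0.212 -0.857 -1.096
v 0.523 -1.019 -0.44
v -1.876 1.16 -2.183
v -2.645 1.191 -0.589
v -1.321 2.253 -1.936
v -2.09 2.284 -0.342
v -0.45 0.276 -1.478
v -1.219 0.307 0.116
v 0.105 1.369 -1.231
v -0.664 1.4 0.363
f 2 1 4
f 2 4 3
f 4 1 5
f 4 5 3
f 5 1 6
f 5 6 3
f 6 1 7
f 6 7 3
f 7 1 8
f 7 8 3
f 8 1 9
f 8 9 3
f 9 1 10
f 9 10 3
f 10 1 11
f 10 11 3
f 11 1 12
f 11 12 3
f 12 1 13
f 12 13 3
f 13 1 14
f 13 14 3
f 14 1 15
f 14 15 3
f 15 1 16
f 15 16 3
f 16 1 17
f 16 17 3
f 17 1 2
f 17 2 3
f 19 18 22
f 19 22 20
f 20 22 23
f 20 23 21
f 22 18 24
f 22 24 23
f 23 24 25
f 23 25 21
f 24 18 26
f 24 26 25
f 25 26 27
f 25 27 21
f 26 18 28
f 26 28 27
f 27 28 29
f 27 29 21
f 28 18 30
f 28 30 29
f 29 30 31
f 29 31 21
f 30 18 32
f 30 32 31
f 31 32 33
f 31 33 21
f 32 18 34
f 32 34 33
f 33 34 35
f 33 35 21
f 34 18 36
f 34 36 35
f 35 36 37
f 35 37 21
f 36 18 19
f 36 19 37
f 37 19 20
f 37 20 21
f 38 49 43
f 38 43 39
f 38 39 45
f 38 45 48
f 38 48 49
f 39 43 47
f 43 49 42
f 49 48 40
f 48 45 44
f 45 39 46
f 41 47 42
f 41 42 40
f 41 40 44
f 41 44 46
f 41 46 47
f 42 47 43
f 40 42 49
f 44 40 48
f 46 44 45
f 47 46 39
f 51 53 50
f 54 51 50
f 50 53 52
f 52 54 50
f 51 57 53
f 55 51 54
f 55 57 51
f 53 57 52
f 56 54 52
f 52 57 56
f 56 55 54
f 57 55 56



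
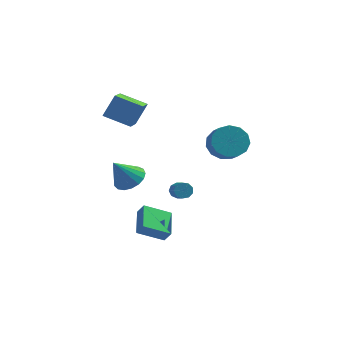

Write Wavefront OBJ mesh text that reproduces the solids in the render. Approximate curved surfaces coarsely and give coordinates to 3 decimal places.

v -1.029 -3.561 -4.139
v -1.375 -1.859 -3.502
v 0.425 -2.975 -4.916
v 0.079 -1.273 -4.28
v -0.599 -3.727 -3.46
v -0.945 -2.025 -2.824
v 0.855 -3.141 -4.238
v 0.509 -1.439 -3.601
v 3.656 -2.283 2.8
v 4.122 -2.742 1.928
v 4.59 -3.636 2.649
v 4.124 -3.177 3.52
v 4.532 -2.345 2.154
v 5 -3.239 2.875
v 4.664 -1.928 2.585
v 5.132 -2.822 3.306
v 4.476 -1.624 3.084
v 4.944 -2.517 3.805
v 4.027 -1.529 3.493
v 4.496 -2.423 4.214
v 3.461 -1.674 3.682
v 3.929 -2.567 4.403
v 2.957 -2.012 3.59
v 3.425 -2.905 4.311
v 2.674 -2.436 3.248
v 3.142 -3.33 3.969
v 2.703 -2.812 2.763
v 3.172 -3.705 3.484
v 3.035 -3.02 2.29
v 3.503 -3.913 3.011
v 3.564 -2.994 1.978
v 4.032 -3.888 2.699
v -2.162 -0.321 -1.732
v -1.449 -1.064 -1.71
v -2.938 -1.019 -0.168
v -1.248 -0.699 -1.447
v -1.255 -0.247 -1.25
v -1.471 0.187 -1.162
v -1.845 0.506 -1.206
v -2.292 0.635 -1.369
v -2.709 0.545 -1.616
v -3.001 0.257 -1.89
v -3.101 -0.164 -2.127
v -2.986 -0.62 -2.274
v -2.682 -1.008 -2.296
v -2.259 -1.238 -2.19
v -1.815 -1.259 -1.978
v 0.421 0.87 -3.102
v 0.749 0.743 -3.551
v 1.266 -0.338 -2.866
v 0.939 -0.21 -2.418
v 0.939 0.986 -3.311
v 1.456 -0.095 -2.627
v 0.886 1.174 -2.974
v 1.404 0.093 -2.29
v 0.616 1.22 -2.697
v 1.134 0.139 -2.012
v 0.255 1.103 -2.609
v 0.772 0.022 -1.925
v -0.028 0.877 -2.752
v 0.489 -0.204 -2.068
v -0.101 0.648 -3.059
v 0.416 -0.433 -2.375
v 0.07 0.523 -3.386
v 0.587 -0.558 -2.702
v 0.406 0.561 -3.58
v 0.923 -0.52 -2.896
v -2.259 1.692 1.647
v -2.075 -0.29 2.46
v -3.895 1.802 2.286
v -3.711 -0.18 3.099
v -1.689 2.3 3.001
v -1.505 0.318 3.814
v -3.325 2.41 3.64
v -3.141 0.428 4.453
f 2 4 1
f 5 2 1
f 1 4 3
f 3 5 1
f 2 8 4
f 6 2 5
f 6 8 2
f 4 8 3
f 7 5 3
f 3 8 7
f 7 6 5
f 8 6 7
f 10 9 13
f 10 13 11
f 11 13 14
f 11 14 12
f 13 9 15
f 13 15 14
f 14 15 16
f 14 16 12
f 15 9 17
f 15 17 16
f 16 17 18
f 16 18 12
f 17 9 19
f 17 19 18
f 18 19 20
f 18 20 12
f 19 9 21
f 19 21 20
f 20 21 22
f 20 22 12
f 21 9 23
f 21 23 22
f 22 23 24
f 22 24 12
f 23 9 25
f 23 25 24
f 24 25 26
f 24 26 12
f 25 9 27
f 25 27 26
f 26 27 28
f 26 28 12
f 27 9 29
f 27 29 28
f 28 29 30
f 28 30 12
f 29 9 31
f 29 31 30
f 30 31 32
f 30 32 12
f 31 9 10
f 31 10 32
f 32 10 11
f 32 11 12
f 34 33 36
f 34 36 35
f 36 33 37
f 36 37 35
f 37 33 38
f 37 38 35
f 38 33 39
f 38 39 35
f 39 33 40
f 39 40 35
f 40 33 41
f 40 41 35
f 41 33 42
f 41 42 35
f 42 33 43
f 42 43 35
f 43 33 44
f 43 44 35
f 44 33 45
f 44 45 35
f 45 33 46
f 45 46 35
f 46 33 47
f 46 47 35
f 47 33 34
f 47 34 35
f 49 48 52
f 49 52 50
f 50 52 53
f 50 53 51
f 52 48 54
f 52 54 53
f 53 54 55
f 53 55 51
f 54 48 56
f 54 56 55
f 55 56 57
f 55 57 51
f 56 48 58
f 56 58 57
f 57 58 59
f 57 59 51
f 58 48 60
f 58 60 59
f 59 60 61
f 59 61 51
f 60 48 62
f 60 62 61
f 61 62 63
f 61 63 51
f 62 48 64
f 62 64 63
f 63 64 65
f 63 65 51
f 64 48 66
f 64 66 65
f 65 66 67
f 65 67 51
f 66 48 49
f 66 49 67
f 67 49 50
f 67 50 51
f 69 71 68
f 72 69 68
f 68 71 70
f 70 72 68
f 69 75 71
f 73 69 72
f 73 75 69
f 71 75 70
f 74 72 70
f 70 75 74
f 74 73 72
f 75 73 74



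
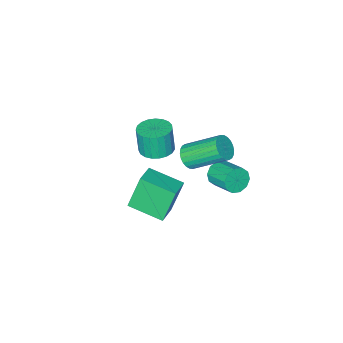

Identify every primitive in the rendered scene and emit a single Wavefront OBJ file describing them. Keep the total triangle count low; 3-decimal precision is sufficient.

v -1.197 -1.789 -4.208
v -1.944 -1.69 -2.301
v -2.071 -0.088 -4.639
v -2.818 0.011 -2.732
v -0.142 -1.151 -3.828
v -0.889 -1.052 -1.921
v -1.016 0.55 -4.259
v -1.763 0.649 -2.352
v -1.734 1.701 1.748
v -1.19 2.153 1.684
v -2.223 3.571 2.927
v -2.766 3.119 2.992
v -1.348 2.227 1.468
v -2.38 3.645 2.712
v -1.565 2.221 1.296
v -2.597 3.639 2.539
v -1.807 2.136 1.192
v -2.839 3.554 2.435
v -2.038 1.984 1.173
v -3.07 3.402 2.416
v -2.223 1.79 1.241
v -3.255 3.208 2.485
v -2.333 1.582 1.387
v -3.365 3 2.631
v -2.352 1.392 1.588
v -3.385 2.81 2.831
v -2.277 1.249 1.813
v -3.31 2.667 3.056
v -2.12 1.175 2.028
v -3.152 2.593 3.272
v -1.903 1.181 2.201
v -2.935 2.599 3.444
v -1.661 1.266 2.305
v -2.693 2.684 3.548
v -1.43 1.418 2.324
v -2.462 2.836 3.567
v -1.245 1.612 2.255
v -2.277 3.03 3.499
v -1.135 1.82 2.109
v -2.167 3.238 3.353
v -1.115 2.01 1.909
v -2.148 3.428 3.152
v -2.728 -2.044 -1.479
v -2.262 -2.828 -1.597
v -2.306 -3.081 -0.099
v -2.772 -2.296 0.019
v -1.98 -2.575 -1.547
v -2.024 -2.827 -0.048
v -1.827 -2.23 -1.484
v -1.871 -2.482 0.014
v -1.83 -1.853 -1.42
v -1.874 -2.105 0.078
v -1.988 -1.509 -1.367
v -2.032 -1.761 0.131
v -2.274 -1.257 -1.333
v -2.318 -1.509 0.165
v -2.639 -1.141 -1.325
v -2.683 -1.394 0.174
v -3.019 -1.182 -1.343
v -3.063 -1.434 0.156
v -3.348 -1.371 -1.384
v -3.393 -1.624 0.114
v -3.571 -1.677 -1.442
v -3.615 -1.929 0.056
v -3.647 -2.046 -1.507
v -3.692 -2.299 -0.008
v -3.565 -2.415 -1.566
v -3.609 -2.667 -0.068
v -3.338 -2.72 -1.611
v -3.382 -2.972 -0.113
v -3.005 -2.907 -1.633
v -3.05 -3.16 -0.134
v -2.625 -2.946 -1.628
v -2.669 -3.198 -0.13
v -3.244 2.213 -0.226
v -2.772 2.421 -0.757
v -2.724 3.774 -0.185
v -3.196 3.567 0.346
v -3.197 2.499 -0.907
v -3.149 3.853 -0.335
v -3.64 2.468 -0.797
v -3.592 3.822 -0.225
v -3.931 2.34 -0.469
v -3.884 3.694 0.103
v -3.96 2.163 -0.048
v -3.913 3.517 0.524
v -3.716 2.006 0.305
v -3.668 3.359 0.877
v -3.291 1.927 0.455
v -3.243 3.281 1.027
v -2.848 1.958 0.345
v -2.8 3.312 0.917
v -2.556 2.086 0.017
v -2.509 3.44 0.589
v -2.527 2.263 -0.404
v -2.48 3.617 0.168
f 2 4 1
f 5 2 1
f 1 4 3
f 3 5 1
f 2 8 4
f 6 2 5
f 6 8 2
f 4 8 3
f 7 5 3
f 3 8 7
f 7 6 5
f 8 6 7
f 10 9 13
f 10 13 11
f 11 13 14
f 11 14 12
f 13 9 15
f 13 15 14
f 14 15 16
f 14 16 12
f 15 9 17
f 15 17 16
f 16 17 18
f 16 18 12
f 17 9 19
f 17 19 18
f 18 19 20
f 18 20 12
f 19 9 21
f 19 21 20
f 20 21 22
f 20 22 12
f 21 9 23
f 21 23 22
f 22 23 24
f 22 24 12
f 23 9 25
f 23 25 24
f 24 25 26
f 24 26 12
f 25 9 27
f 25 27 26
f 26 27 28
f 26 28 12
f 27 9 29
f 27 29 28
f 28 29 30
f 28 30 12
f 29 9 31
f 29 31 30
f 30 31 32
f 30 32 12
f 31 9 33
f 31 33 32
f 32 33 34
f 32 34 12
f 33 9 35
f 33 35 34
f 34 35 36
f 34 36 12
f 35 9 37
f 35 37 36
f 36 37 38
f 36 38 12
f 37 9 39
f 37 39 38
f 38 39 40
f 38 40 12
f 39 9 41
f 39 41 40
f 40 41 42
f 40 42 12
f 41 9 10
f 41 10 42
f 42 10 11
f 42 11 12
f 44 43 47
f 44 47 45
f 45 47 48
f 45 48 46
f 47 43 49
f 47 49 48
f 48 49 50
f 48 50 46
f 49 43 51
f 49 51 50
f 50 51 52
f 50 52 46
f 51 43 53
f 51 53 52
f 52 53 54
f 52 54 46
f 53 43 55
f 53 55 54
f 54 55 56
f 54 56 46
f 55 43 57
f 55 57 56
f 56 57 58
f 56 58 46
f 57 43 59
f 57 59 58
f 58 59 60
f 58 60 46
f 59 43 61
f 59 61 60
f 60 61 62
f 60 62 46
f 61 43 63
f 61 63 62
f 62 63 64
f 62 64 46
f 63 43 65
f 63 65 64
f 64 65 66
f 64 66 46
f 65 43 67
f 65 67 66
f 66 67 68
f 66 68 46
f 67 43 69
f 67 69 68
f 68 69 70
f 68 70 46
f 69 43 71
f 69 71 70
f 70 71 72
f 70 72 46
f 71 43 73
f 71 73 72
f 72 73 74
f 72 74 46
f 73 43 44
f 73 44 74
f 74 44 45
f 74 45 46
f 76 75 79
f 76 79 77
f 77 79 80
f 77 80 78
f 79 75 81
f 79 81 80
f 80 81 82
f 80 82 78
f 81 75 83
f 81 83 82
f 82 83 84
f 82 84 78
f 83 75 85
f 83 85 84
f 84 85 86
f 84 86 78
f 85 75 87
f 85 87 86
f 86 87 88
f 86 88 78
f 87 75 89
f 87 89 88
f 88 89 90
f 88 90 78
f 89 75 91
f 89 91 90
f 90 91 92
f 90 92 78
f 91 75 93
f 91 93 92
f 92 93 94
f 92 94 78
f 93 75 95
f 93 95 94
f 94 95 96
f 94 96 78
f 95 75 76
f 95 76 96
f 96 76 77
f 96 77 78



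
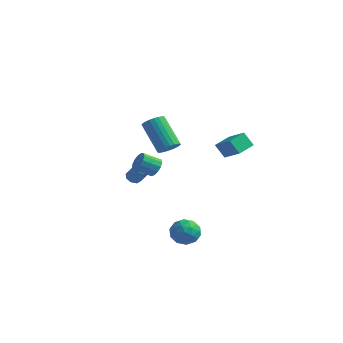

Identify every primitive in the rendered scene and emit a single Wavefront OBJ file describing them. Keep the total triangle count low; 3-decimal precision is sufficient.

v -2.497 0.597 -1.34
v -2.126 0.804 -1.603
v -1.431 0.751 -0.662
v -1.803 0.543 -0.4
v -2.344 1.064 -1.427
v -1.65 1.011 -0.487
v -2.652 1.051 -1.2
v -1.958 0.998 -0.26
v -2.869 0.771 -1.056
v -2.175 0.718 -0.115
v -2.869 0.389 -1.078
v -2.174 0.336 -0.137
v -2.65 0.129 -1.253
v -1.956 0.076 -0.313
v -2.342 0.142 -1.48
v -1.648 0.089 -0.54
v -2.125 0.422 -1.625
v -1.431 0.369 -0.684
v 1.611 -1.865 3.019
v 2.008 -1.345 3.207
v 0.645 -0.856 4.729
v 0.249 -1.375 4.541
v 1.85 -1.228 3.029
v 0.488 -0.739 4.55
v 1.656 -1.208 2.849
v 0.294 -0.719 4.37
v 1.456 -1.288 2.695
v 0.093 -0.799 4.216
v 1.279 -1.456 2.59
v -0.084 -0.966 4.111
v 1.152 -1.686 2.551
v -0.21 -1.196 4.072
v 1.096 -1.943 2.583
v -0.267 -1.453 4.104
v 1.118 -2.188 2.681
v -0.245 -1.699 4.203
v 1.215 -2.384 2.831
v -0.148 -1.895 4.353
v 1.372 -2.501 3.01
v 0.01 -2.012 4.531
v 1.566 -2.521 3.19
v 0.204 -2.032 4.711
v 1.767 -2.441 3.344
v 0.404 -1.952 4.865
v 1.944 -2.274 3.449
v 0.581 -1.784 4.97
v 2.07 -2.044 3.488
v 0.708 -1.554 5.009
v 2.127 -1.787 3.456
v 0.764 -1.297 4.977
v 2.105 -1.541 3.357
v 0.742 -1.052 4.879
v -0.076 -0.677 0.621
v 0.1 -0.393 1.167
v -0.588 -1.079 1.745
v -0.764 -1.363 1.199
v -0.186 -0.21 1.045
v -0.874 -0.896 1.622
v -0.437 -0.175 0.788
v -1.124 -0.861 1.365
v -0.573 -0.3 0.478
v -1.261 -0.985 1.056
v -0.551 -0.544 0.213
v -1.239 -1.23 0.791
v -0.379 -0.831 0.079
v -1.067 -1.516 0.656
v -0.11 -1.069 0.116
v -0.798 -1.754 0.694
v 0.169 -1.182 0.314
v -0.519 -1.868 0.891
v 0.371 -1.135 0.609
v -0.317 -1.821 1.187
v 0.43 -0.943 0.908
v -0.258 -1.629 1.486
v 0.329 -0.667 1.116
v -0.359 -1.352 1.694
v 2.545 2.183 0.977
v 1.972 2.093 1.816
v 2.736 3.32 1.23
v 2.163 3.23 2.069
v 3.737 1.81 1.751
v 3.164 1.72 2.59
v 3.928 2.947 2.004
v 3.355 2.857 2.843
v 2.13 -0.758 -2.848
v 2.805 -0.691 -3.462
v 1.915 -2.169 -3.238
v 2.59 -2.102 -3.852
v 2.782 -2.082 -2.958
v 2.915 -1.21 -2.717
v 1.805 -1.65 -3.983
v 1.938 -0.778 -3.742
v 2.604 -1.242 -4.164
v 3.207 -1.509 -3.53
v 1.513 -1.351 -3.17
v 2.116 -1.618 -2.536
v 2.487 -0.6 -3.12
v 2.233 -2.26 -3.58
v 2.346 -2.248 -3.054
v 2.743 -2.209 -3.415
v 2.551 -0.906 -2.683
v 2.948 -0.866 -3.043
v 2.934 -1.684 -2.747
v 1.772 -1.994 -3.657
v 2.169 -1.954 -4.017
v 1.977 -0.651 -3.285
v 2.374 -0.612 -3.646
v 1.786 -1.176 -3.953
v 2.765 -0.885 -3.894
v 2.639 -1.715 -4.123
v 2.178 -1.449 -4.2
v 2.256 -0.936 -4.059
v 3.12 -1.042 -3.522
v 2.993 -1.872 -3.751
v 3.106 -1.86 -3.225
v 3.184 -1.347 -3.084
v 3.002 -1.366 -3.934
v 1.727 -0.988 -2.949
v 1.6 -1.818 -3.178
v 1.536 -1.513 -3.616
v 1.614 -1 -3.475
v 2.081 -1.145 -2.577
v 1.955 -1.975 -2.806
v 2.464 -1.924 -2.641
v 2.542 -1.411 -2.5
v 1.718 -1.494 -2.766
f 2 1 5
f 2 5 3
f 3 5 6
f 3 6 4
f 5 1 7
f 5 7 6
f 6 7 8
f 6 8 4
f 7 1 9
f 7 9 8
f 8 9 10
f 8 10 4
f 9 1 11
f 9 11 10
f 10 11 12
f 10 12 4
f 11 1 13
f 11 13 12
f 12 13 14
f 12 14 4
f 13 1 15
f 13 15 14
f 14 15 16
f 14 16 4
f 15 1 17
f 15 17 16
f 16 17 18
f 16 18 4
f 17 1 2
f 17 2 18
f 18 2 3
f 18 3 4
f 20 19 23
f 20 23 21
f 21 23 24
f 21 24 22
f 23 19 25
f 23 25 24
f 24 25 26
f 24 26 22
f 25 19 27
f 25 27 26
f 26 27 28
f 26 28 22
f 27 19 29
f 27 29 28
f 28 29 30
f 28 30 22
f 29 19 31
f 29 31 30
f 30 31 32
f 30 32 22
f 31 19 33
f 31 33 32
f 32 33 34
f 32 34 22
f 33 19 35
f 33 35 34
f 34 35 36
f 34 36 22
f 35 19 37
f 35 37 36
f 36 37 38
f 36 38 22
f 37 19 39
f 37 39 38
f 38 39 40
f 38 40 22
f 39 19 41
f 39 41 40
f 40 41 42
f 40 42 22
f 41 19 43
f 41 43 42
f 42 43 44
f 42 44 22
f 43 19 45
f 43 45 44
f 44 45 46
f 44 46 22
f 45 19 47
f 45 47 46
f 46 47 48
f 46 48 22
f 47 19 49
f 47 49 48
f 48 49 50
f 48 50 22
f 49 19 51
f 49 51 50
f 50 51 52
f 50 52 22
f 51 19 20
f 51 20 52
f 52 20 21
f 52 21 22
f 54 53 57
f 54 57 55
f 55 57 58
f 55 58 56
f 57 53 59
f 57 59 58
f 58 59 60
f 58 60 56
f 59 53 61
f 59 61 60
f 60 61 62
f 60 62 56
f 61 53 63
f 61 63 62
f 62 63 64
f 62 64 56
f 63 53 65
f 63 65 64
f 64 65 66
f 64 66 56
f 65 53 67
f 65 67 66
f 66 67 68
f 66 68 56
f 67 53 69
f 67 69 68
f 68 69 70
f 68 70 56
f 69 53 71
f 69 71 70
f 70 71 72
f 70 72 56
f 71 53 73
f 71 73 72
f 72 73 74
f 72 74 56
f 73 53 75
f 73 75 74
f 74 75 76
f 74 76 56
f 75 53 54
f 75 54 76
f 76 54 55
f 76 55 56
f 78 80 77
f 81 78 77
f 77 80 79
f 79 81 77
f 78 84 80
f 82 78 81
f 82 84 78
f 80 84 79
f 83 81 79
f 79 84 83
f 83 82 81
f 84 82 83
f 85 122 101
f 122 96 125
f 101 125 90
f 122 125 101
f 85 101 97
f 101 90 102
f 97 102 86
f 101 102 97
f 85 97 106
f 97 86 107
f 106 107 92
f 97 107 106
f 85 106 118
f 106 92 121
f 118 121 95
f 106 121 118
f 85 118 122
f 118 95 126
f 122 126 96
f 118 126 122
f 86 102 113
f 102 90 116
f 113 116 94
f 102 116 113
f 90 125 103
f 125 96 124
f 103 124 89
f 125 124 103
f 96 126 123
f 126 95 119
f 123 119 87
f 126 119 123
f 95 121 120
f 121 92 108
f 120 108 91
f 121 108 120
f 92 107 112
f 107 86 109
f 112 109 93
f 107 109 112
f 88 114 100
f 114 94 115
f 100 115 89
f 114 115 100
f 88 100 98
f 100 89 99
f 98 99 87
f 100 99 98
f 88 98 105
f 98 87 104
f 105 104 91
f 98 104 105
f 88 105 110
f 105 91 111
f 110 111 93
f 105 111 110
f 88 110 114
f 110 93 117
f 114 117 94
f 110 117 114
f 89 115 103
f 115 94 116
f 103 116 90
f 115 116 103
f 87 99 123
f 99 89 124
f 123 124 96
f 99 124 123
f 91 104 120
f 104 87 119
f 120 119 95
f 104 119 120
f 93 111 112
f 111 91 108
f 112 108 92
f 111 108 112
f 94 117 113
f 117 93 109
f 113 109 86
f 117 109 113



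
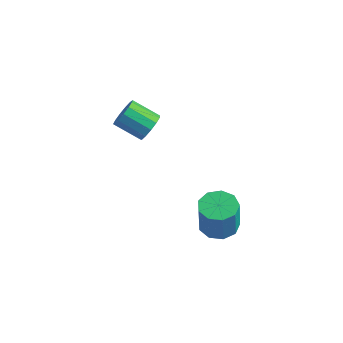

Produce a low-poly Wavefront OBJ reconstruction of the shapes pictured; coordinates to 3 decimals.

v -2.371 -0.911 0.444
v -1.978 -0.989 1.078
v -3.177 -1.387 1.77
v -3.569 -1.309 1.136
v -2.115 -0.589 1.071
v -3.314 -0.988 1.764
v -2.333 -0.292 0.865
v -3.531 -0.69 1.558
v -2.563 -0.191 0.526
v -3.761 -0.589 1.218
v -2.732 -0.318 0.16
v -3.93 -0.716 0.852
v -2.786 -0.634 -0.116
v -3.984 -1.032 0.576
v -2.709 -1.038 -0.214
v -3.907 -1.436 0.479
v -2.524 -1.401 -0.103
v -3.722 -1.799 0.589
v -2.29 -1.609 0.182
v -3.489 -2.007 0.874
v -2.083 -1.595 0.549
v -3.281 -1.993 1.242
v -1.966 -1.364 0.884
v -3.165 -1.762 1.576
v 2.166 -1.959 -2.804
v 3.053 -1.977 -2.875
v 3.18 -2.22 -1.227
v 2.294 -2.201 -1.156
v 2.864 -1.407 -2.776
v 2.991 -1.65 -1.129
v 2.349 -1.095 -2.691
v 2.476 -1.337 -1.043
v 1.748 -1.187 -2.658
v 1.875 -1.429 -1.01
v 1.343 -1.64 -2.693
v 1.47 -1.883 -1.046
v 1.323 -2.242 -2.78
v 1.45 -2.485 -1.133
v 1.698 -2.712 -2.878
v 1.825 -2.954 -1.231
v 2.292 -2.829 -2.941
v 2.419 -3.071 -1.294
v 2.827 -2.539 -2.94
v 2.955 -2.781 -1.293
f 2 1 5
f 2 5 3
f 3 5 6
f 3 6 4
f 5 1 7
f 5 7 6
f 6 7 8
f 6 8 4
f 7 1 9
f 7 9 8
f 8 9 10
f 8 10 4
f 9 1 11
f 9 11 10
f 10 11 12
f 10 12 4
f 11 1 13
f 11 13 12
f 12 13 14
f 12 14 4
f 13 1 15
f 13 15 14
f 14 15 16
f 14 16 4
f 15 1 17
f 15 17 16
f 16 17 18
f 16 18 4
f 17 1 19
f 17 19 18
f 18 19 20
f 18 20 4
f 19 1 21
f 19 21 20
f 20 21 22
f 20 22 4
f 21 1 23
f 21 23 22
f 22 23 24
f 22 24 4
f 23 1 2
f 23 2 24
f 24 2 3
f 24 3 4
f 26 25 29
f 26 29 27
f 27 29 30
f 27 30 28
f 29 25 31
f 29 31 30
f 30 31 32
f 30 32 28
f 31 25 33
f 31 33 32
f 32 33 34
f 32 34 28
f 33 25 35
f 33 35 34
f 34 35 36
f 34 36 28
f 35 25 37
f 35 37 36
f 36 37 38
f 36 38 28
f 37 25 39
f 37 39 38
f 38 39 40
f 38 40 28
f 39 25 41
f 39 41 40
f 40 41 42
f 40 42 28
f 41 25 43
f 41 43 42
f 42 43 44
f 42 44 28
f 43 25 26
f 43 26 44
f 44 26 27
f 44 27 28



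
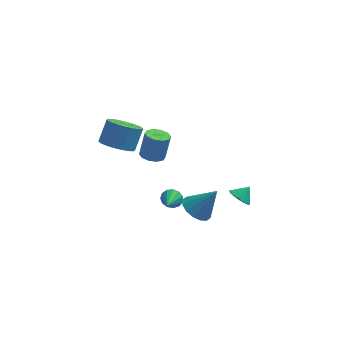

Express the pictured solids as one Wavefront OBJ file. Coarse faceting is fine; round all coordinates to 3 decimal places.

v -0.606 -0.115 -3.991
v -0.128 -0.383 -4.426
v -0.794 -1.525 -3.329
v 0.069 -0.259 -4.108
v 0.051 -0.09 -3.752
v -0.175 0.072 -3.472
v -0.538 0.174 -3.357
v -0.923 0.185 -3.443
v -1.207 0.101 -3.704
v -1.3 -0.052 -4.055
v -1.173 -0.224 -4.386
v -0.866 -0.362 -4.592
v -0.476 -0.421 -4.607
v -1.509 -2.952 2.729
v -0.767 -2.893 2.576
v -0.469 -2.528 4.158
v -1.211 -2.588 4.311
v -0.962 -2.47 2.515
v -0.664 -2.106 4.097
v -1.366 -2.231 2.536
v -1.068 -1.867 4.118
v -1.824 -2.268 2.631
v -1.527 -1.904 4.213
v -2.162 -2.566 2.763
v -1.865 -2.202 4.345
v -2.251 -3.012 2.882
v -1.953 -2.647 4.464
v -2.056 -3.434 2.943
v -1.758 -3.07 4.525
v -1.652 -3.673 2.922
v -1.354 -3.309 4.504
v -1.193 -3.636 2.827
v -0.896 -3.272 4.409
v -0.855 -3.338 2.695
v -0.558 -2.974 4.277
v 3.432 0.373 -4.092
v 3.857 -0.291 -4.043
v 4.028 0.807 -3.388
v 4.016 -0.126 -4.278
v 4.073 0.125 -4.482
v 4.02 0.42 -4.618
v 3.865 0.706 -4.663
v 3.635 0.934 -4.61
v 3.37 1.066 -4.467
v 3.116 1.077 -4.259
v 2.916 0.967 -4.023
v 2.806 0.754 -3.798
v 2.804 0.475 -3.625
v 2.91 0.179 -3.532
v 3.107 -0.084 -3.536
v 3.36 -0.268 -3.636
v 3.626 -0.341 -3.816
v -3.566 -2.63 3.21
v -3.032 -1.929 2.568
v -2.62 -1.089 3.829
v -3.154 -1.79 4.47
v -3.478 -1.739 2.587
v -3.067 -0.899 3.848
v -3.941 -1.726 2.73
v -3.53 -0.886 3.991
v -4.33 -1.892 2.967
v -3.919 -1.052 4.228
v -4.568 -2.204 3.253
v -4.157 -1.364 4.514
v -4.607 -2.601 3.53
v -4.196 -1.761 4.791
v -4.44 -3.003 3.743
v -4.029 -2.163 5.004
v -4.1 -3.331 3.851
v -3.688 -2.491 5.112
v -3.653 -3.521 3.832
v -3.242 -2.681 5.093
v -3.19 -3.534 3.689
v -2.779 -2.694 4.95
v -2.801 -3.368 3.452
v -2.39 -2.528 4.713
v -2.563 -3.056 3.166
v -2.152 -2.216 4.427
v -2.524 -2.659 2.889
v -2.113 -1.819 4.15
v -2.691 -2.257 2.676
v -2.28 -1.417 3.937
v 1.02 -2.617 -2.423
v 1.824 -2.339 -3.022
v 2.2 -2.483 -0.777
v 1.583 -1.876 -2.887
v 1.192 -1.612 -2.629
v 0.754 -1.618 -2.315
v 0.388 -1.891 -2.03
v 0.191 -2.359 -1.851
v 0.217 -2.896 -1.825
v 0.457 -3.359 -1.96
v 0.849 -3.623 -2.218
v 1.286 -3.617 -2.532
v 1.653 -3.344 -2.817
v 1.849 -2.876 -2.996
f 2 1 4
f 2 4 3
f 4 1 5
f 4 5 3
f 5 1 6
f 5 6 3
f 6 1 7
f 6 7 3
f 7 1 8
f 7 8 3
f 8 1 9
f 8 9 3
f 9 1 10
f 9 10 3
f 10 1 11
f 10 11 3
f 11 1 12
f 11 12 3
f 12 1 13
f 12 13 3
f 13 1 2
f 13 2 3
f 15 14 18
f 15 18 16
f 16 18 19
f 16 19 17
f 18 14 20
f 18 20 19
f 19 20 21
f 19 21 17
f 20 14 22
f 20 22 21
f 21 22 23
f 21 23 17
f 22 14 24
f 22 24 23
f 23 24 25
f 23 25 17
f 24 14 26
f 24 26 25
f 25 26 27
f 25 27 17
f 26 14 28
f 26 28 27
f 27 28 29
f 27 29 17
f 28 14 30
f 28 30 29
f 29 30 31
f 29 31 17
f 30 14 32
f 30 32 31
f 31 32 33
f 31 33 17
f 32 14 34
f 32 34 33
f 33 34 35
f 33 35 17
f 34 14 15
f 34 15 35
f 35 15 16
f 35 16 17
f 37 36 39
f 37 39 38
f 39 36 40
f 39 40 38
f 40 36 41
f 40 41 38
f 41 36 42
f 41 42 38
f 42 36 43
f 42 43 38
f 43 36 44
f 43 44 38
f 44 36 45
f 44 45 38
f 45 36 46
f 45 46 38
f 46 36 47
f 46 47 38
f 47 36 48
f 47 48 38
f 48 36 49
f 48 49 38
f 49 36 50
f 49 50 38
f 50 36 51
f 50 51 38
f 51 36 52
f 51 52 38
f 52 36 37
f 52 37 38
f 54 53 57
f 54 57 55
f 55 57 58
f 55 58 56
f 57 53 59
f 57 59 58
f 58 59 60
f 58 60 56
f 59 53 61
f 59 61 60
f 60 61 62
f 60 62 56
f 61 53 63
f 61 63 62
f 62 63 64
f 62 64 56
f 63 53 65
f 63 65 64
f 64 65 66
f 64 66 56
f 65 53 67
f 65 67 66
f 66 67 68
f 66 68 56
f 67 53 69
f 67 69 68
f 68 69 70
f 68 70 56
f 69 53 71
f 69 71 70
f 70 71 72
f 70 72 56
f 71 53 73
f 71 73 72
f 72 73 74
f 72 74 56
f 73 53 75
f 73 75 74
f 74 75 76
f 74 76 56
f 75 53 77
f 75 77 76
f 76 77 78
f 76 78 56
f 77 53 79
f 77 79 78
f 78 79 80
f 78 80 56
f 79 53 81
f 79 81 80
f 80 81 82
f 80 82 56
f 81 53 54
f 81 54 82
f 82 54 55
f 82 55 56
f 84 83 86
f 84 86 85
f 86 83 87
f 86 87 85
f 87 83 88
f 87 88 85
f 88 83 89
f 88 89 85
f 89 83 90
f 89 90 85
f 90 83 91
f 90 91 85
f 91 83 92
f 91 92 85
f 92 83 93
f 92 93 85
f 93 83 94
f 93 94 85
f 94 83 95
f 94 95 85
f 95 83 96
f 95 96 85
f 96 83 84
f 96 84 85



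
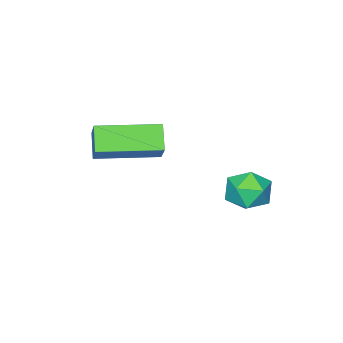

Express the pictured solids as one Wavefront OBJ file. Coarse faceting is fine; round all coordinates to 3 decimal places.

v 1.406 -4 0.998
v 1.795 -3.475 1.687
v 0.024 -2.895 0.937
v 0.414 -2.37 1.627
v 1.806 -3.53 0.413
v 2.196 -3.005 1.103
v 0.425 -2.425 0.353
v 0.814 -1.9 1.042
v -1.527 -0.594 -1.029
v -1.037 -1.124 -0.959
v -2.163 -1.276 -1.741
v -1.673 -1.806 -1.671
v -2.09 -1.62 -1.107
v -1.696 -1.199 -0.667
v -1.504 -1.201 -2.033
v -1.11 -0.78 -1.593
v -1.022 -1.5 -1.579
v -1.385 -1.759 -1.007
v -1.815 -0.641 -1.693
v -2.178 -0.9 -1.121
f 2 4 1
f 5 2 1
f 1 4 3
f 3 5 1
f 2 8 4
f 6 2 5
f 6 8 2
f 4 8 3
f 7 5 3
f 3 8 7
f 7 6 5
f 8 6 7
f 9 20 14
f 9 14 10
f 9 10 16
f 9 16 19
f 9 19 20
f 10 14 18
f 14 20 13
f 20 19 11
f 19 16 15
f 16 10 17
f 12 18 13
f 12 13 11
f 12 11 15
f 12 15 17
f 12 17 18
f 13 18 14
f 11 13 20
f 15 11 19
f 17 15 16
f 18 17 10

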